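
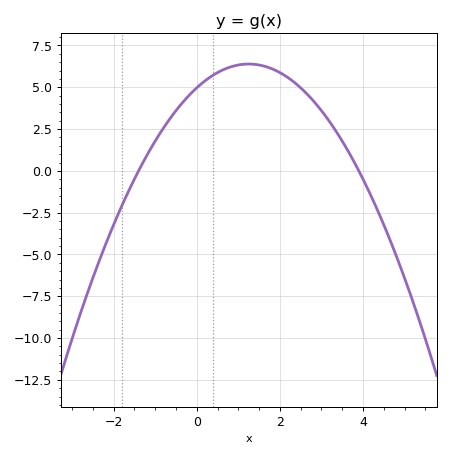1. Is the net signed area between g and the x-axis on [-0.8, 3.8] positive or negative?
positive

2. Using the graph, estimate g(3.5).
2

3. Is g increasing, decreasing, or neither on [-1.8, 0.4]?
increasing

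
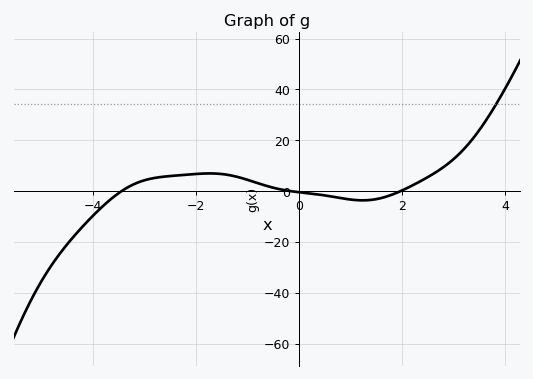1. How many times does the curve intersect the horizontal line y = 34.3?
1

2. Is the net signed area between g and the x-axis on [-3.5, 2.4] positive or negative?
positive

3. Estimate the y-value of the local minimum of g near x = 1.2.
-3.65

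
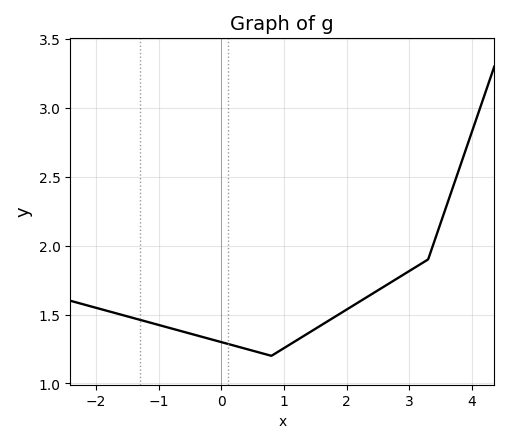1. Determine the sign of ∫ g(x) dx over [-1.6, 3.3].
positive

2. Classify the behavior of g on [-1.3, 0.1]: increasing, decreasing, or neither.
decreasing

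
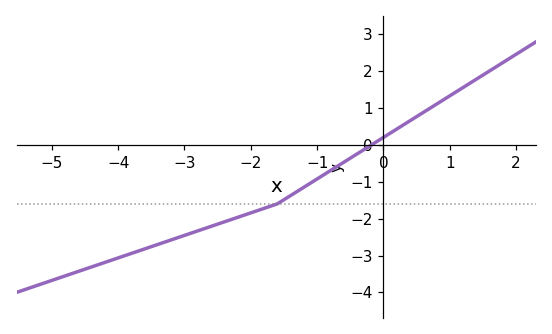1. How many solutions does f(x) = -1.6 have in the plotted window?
1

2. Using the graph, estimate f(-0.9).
-0.812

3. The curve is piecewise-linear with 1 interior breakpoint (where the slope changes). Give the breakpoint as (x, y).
(-1.6, -1.6)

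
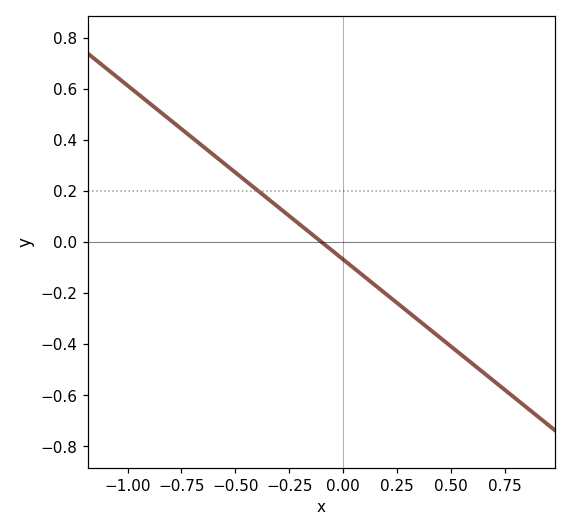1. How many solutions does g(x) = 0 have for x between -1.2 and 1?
1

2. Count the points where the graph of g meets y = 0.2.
1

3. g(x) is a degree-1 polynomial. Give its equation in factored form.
y = -0.68(x + 0.1)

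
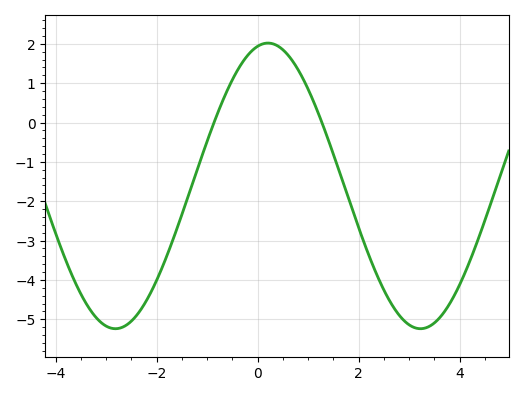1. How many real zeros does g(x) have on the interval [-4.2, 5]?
2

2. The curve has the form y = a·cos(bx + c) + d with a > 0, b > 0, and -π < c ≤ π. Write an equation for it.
y = 3.63cos(1x - 0.21) - 1.61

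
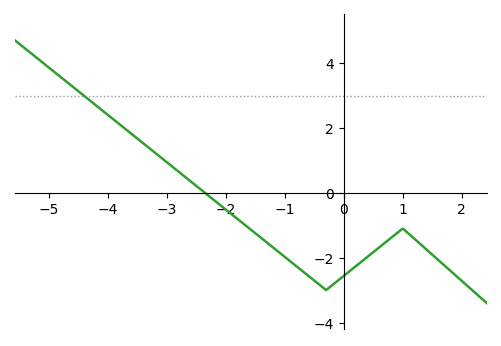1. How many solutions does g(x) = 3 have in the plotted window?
1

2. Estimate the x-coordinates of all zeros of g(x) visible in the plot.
-2.36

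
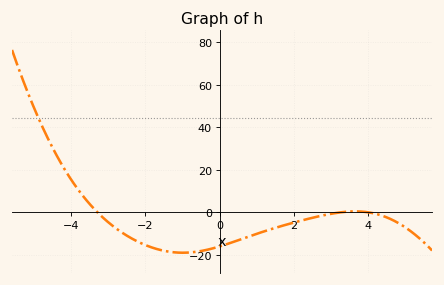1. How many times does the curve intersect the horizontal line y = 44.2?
1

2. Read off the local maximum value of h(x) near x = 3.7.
0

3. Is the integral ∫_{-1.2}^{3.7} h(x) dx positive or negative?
negative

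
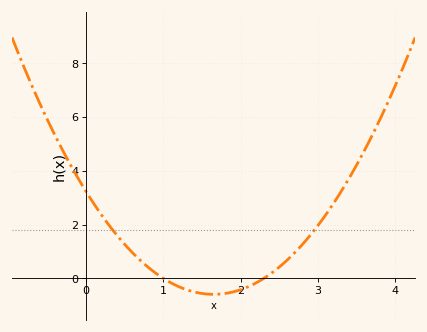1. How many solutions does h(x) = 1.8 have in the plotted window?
2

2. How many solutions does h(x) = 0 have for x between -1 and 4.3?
2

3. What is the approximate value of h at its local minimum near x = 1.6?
-0.596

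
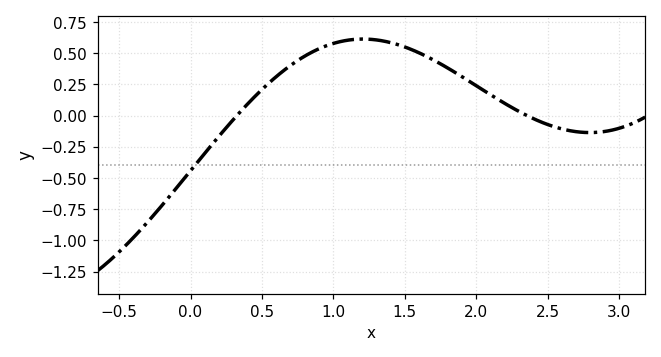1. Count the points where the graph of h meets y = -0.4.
1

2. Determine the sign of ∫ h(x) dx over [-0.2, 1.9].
positive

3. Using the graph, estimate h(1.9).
0.311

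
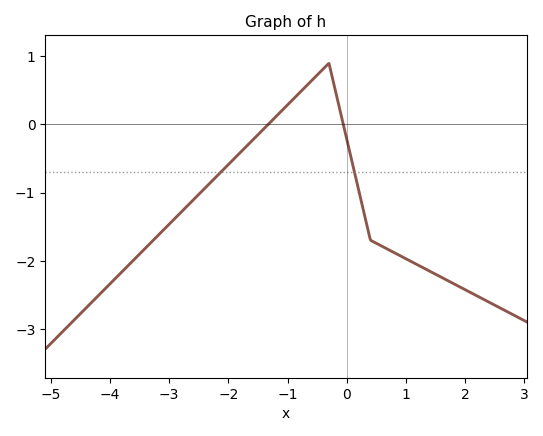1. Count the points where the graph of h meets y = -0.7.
2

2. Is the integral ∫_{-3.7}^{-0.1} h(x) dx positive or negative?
negative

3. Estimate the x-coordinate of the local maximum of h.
-0.301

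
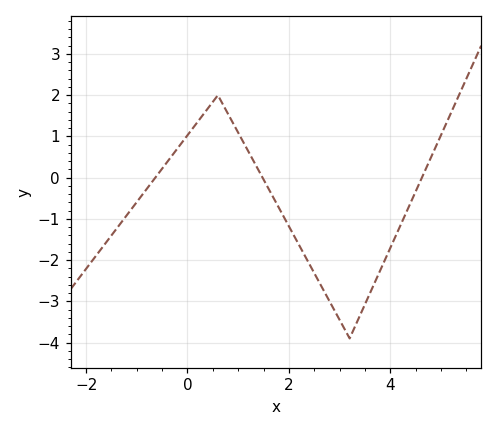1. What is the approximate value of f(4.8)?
0.476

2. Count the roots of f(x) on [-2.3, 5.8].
3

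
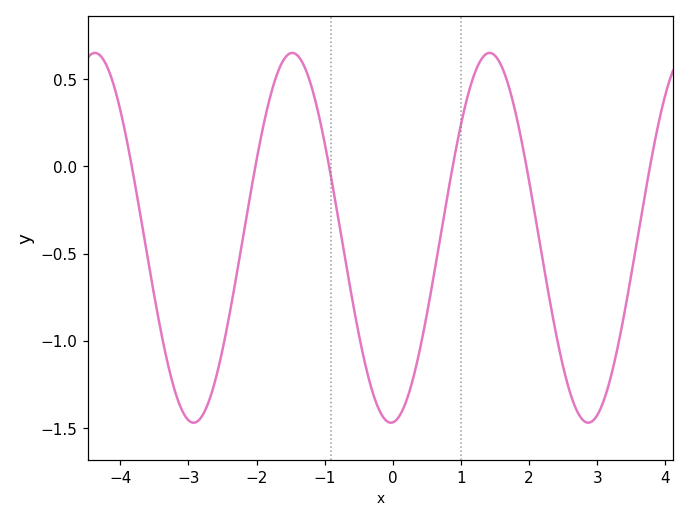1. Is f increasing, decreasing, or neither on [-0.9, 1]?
neither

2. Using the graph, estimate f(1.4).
0.65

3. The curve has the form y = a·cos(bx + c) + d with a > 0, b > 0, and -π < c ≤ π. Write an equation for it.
y = 1.06cos(2.2x - 3.1) - 0.41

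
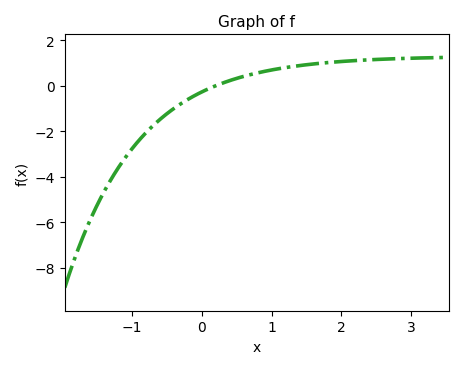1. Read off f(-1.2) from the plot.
-3.6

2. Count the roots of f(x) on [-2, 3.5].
1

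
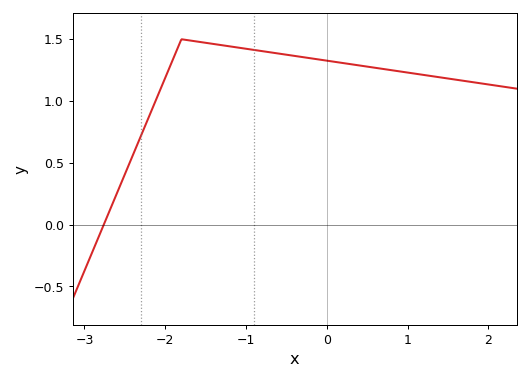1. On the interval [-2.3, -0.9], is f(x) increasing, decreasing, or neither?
neither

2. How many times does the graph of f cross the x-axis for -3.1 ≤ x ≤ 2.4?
1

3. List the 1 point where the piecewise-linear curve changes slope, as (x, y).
(-1.8, 1.5)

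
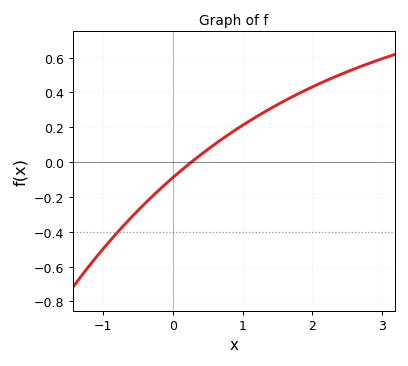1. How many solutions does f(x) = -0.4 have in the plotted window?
1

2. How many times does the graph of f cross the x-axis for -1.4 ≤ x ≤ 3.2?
1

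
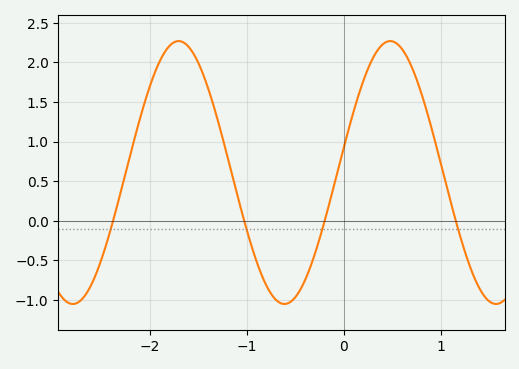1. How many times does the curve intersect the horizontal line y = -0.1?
4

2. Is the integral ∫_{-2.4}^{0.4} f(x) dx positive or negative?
positive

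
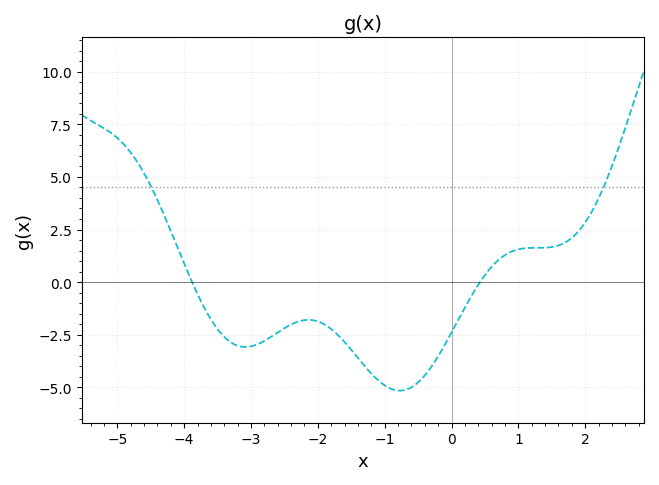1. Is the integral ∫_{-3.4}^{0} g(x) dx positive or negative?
negative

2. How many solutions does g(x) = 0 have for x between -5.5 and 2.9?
2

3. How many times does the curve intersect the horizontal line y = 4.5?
2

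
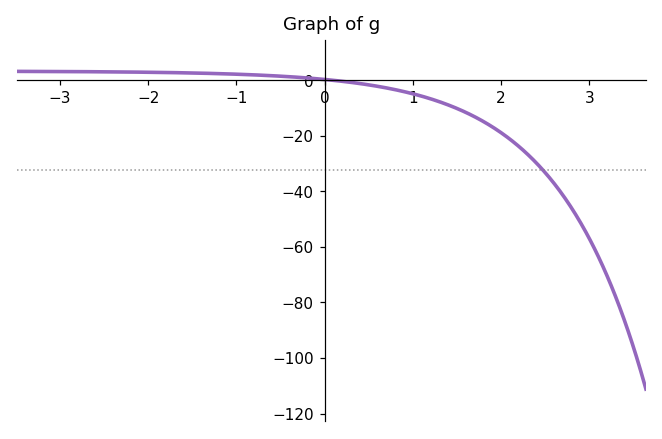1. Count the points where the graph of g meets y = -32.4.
1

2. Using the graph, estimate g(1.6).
-12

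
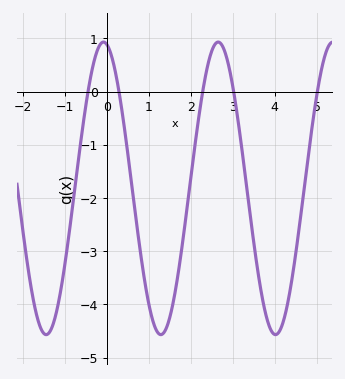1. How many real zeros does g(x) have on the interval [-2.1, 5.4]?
5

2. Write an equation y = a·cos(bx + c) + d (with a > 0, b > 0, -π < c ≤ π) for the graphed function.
y = 2.75cos(2.3x + 0.17) - 1.82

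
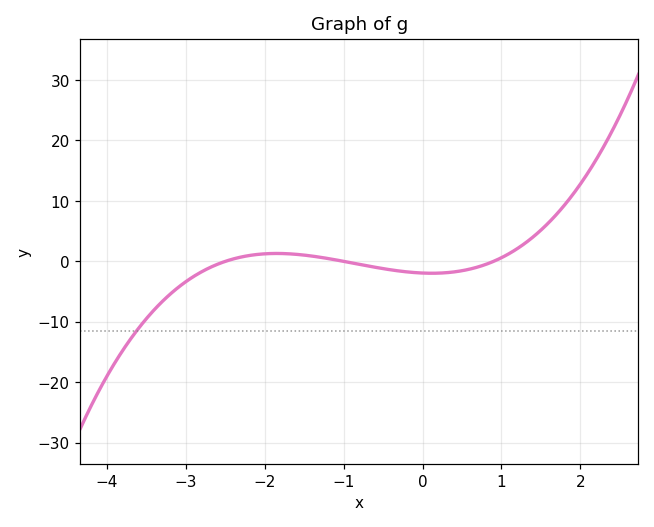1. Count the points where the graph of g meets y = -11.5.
1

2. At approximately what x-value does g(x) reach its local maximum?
-1.9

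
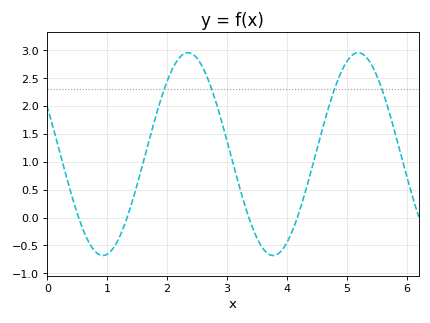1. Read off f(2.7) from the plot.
2.45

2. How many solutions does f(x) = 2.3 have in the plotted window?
4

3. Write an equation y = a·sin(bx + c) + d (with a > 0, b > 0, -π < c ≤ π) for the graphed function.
y = 1.82sin(2.2x + 2.7) + 1.14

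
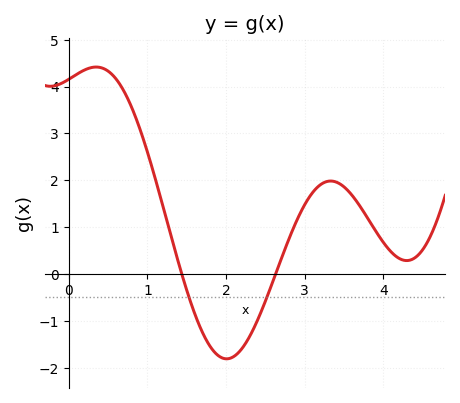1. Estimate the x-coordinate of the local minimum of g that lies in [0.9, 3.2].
2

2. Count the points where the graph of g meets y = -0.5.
2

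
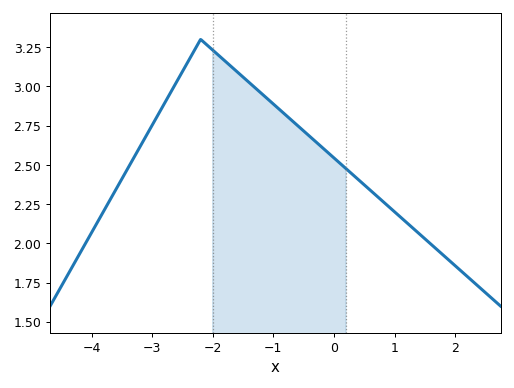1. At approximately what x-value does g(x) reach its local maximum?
-2.2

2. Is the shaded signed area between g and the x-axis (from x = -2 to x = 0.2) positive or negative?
positive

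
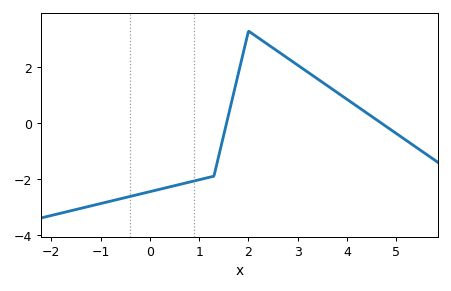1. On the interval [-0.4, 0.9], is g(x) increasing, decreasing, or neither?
increasing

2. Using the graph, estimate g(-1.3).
-3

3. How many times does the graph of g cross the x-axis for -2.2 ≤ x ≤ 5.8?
2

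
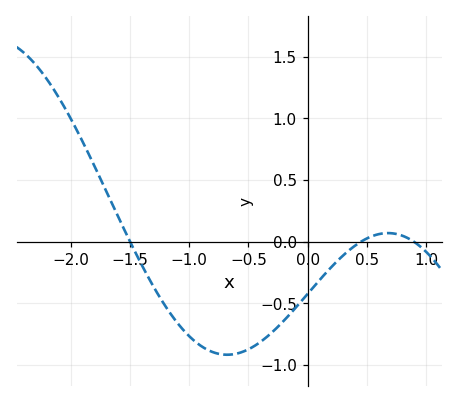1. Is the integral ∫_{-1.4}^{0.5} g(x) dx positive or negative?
negative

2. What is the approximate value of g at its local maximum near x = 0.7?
0.05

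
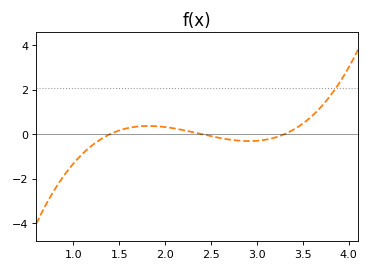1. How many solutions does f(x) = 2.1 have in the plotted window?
1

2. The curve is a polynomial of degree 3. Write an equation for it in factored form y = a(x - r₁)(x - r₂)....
y = 1.03(x - 1.4)(x - 2.4)(x - 3.3)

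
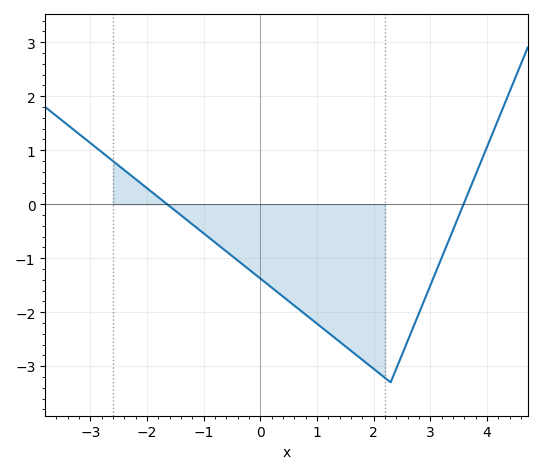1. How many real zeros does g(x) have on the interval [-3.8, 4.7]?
2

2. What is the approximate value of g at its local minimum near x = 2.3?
-3.3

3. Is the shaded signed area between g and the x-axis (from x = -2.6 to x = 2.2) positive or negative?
negative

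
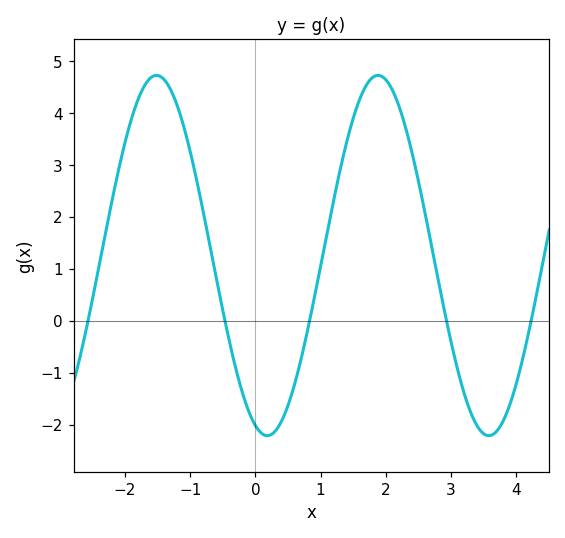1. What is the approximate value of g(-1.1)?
3.76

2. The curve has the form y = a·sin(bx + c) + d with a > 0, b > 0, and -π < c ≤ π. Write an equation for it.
y = 3.47sin(1.85x - 1.91) + 1.26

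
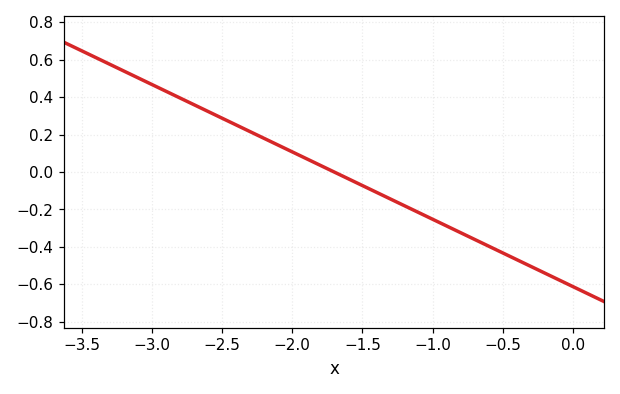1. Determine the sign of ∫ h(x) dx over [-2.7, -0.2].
negative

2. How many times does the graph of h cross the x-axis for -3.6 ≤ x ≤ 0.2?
1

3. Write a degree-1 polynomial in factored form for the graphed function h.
y = -0.36(x + 1.7)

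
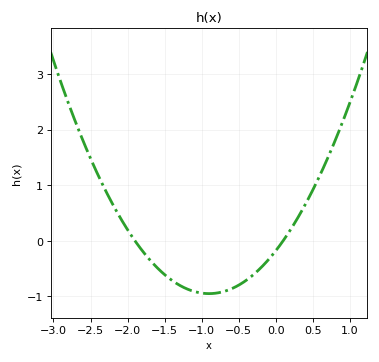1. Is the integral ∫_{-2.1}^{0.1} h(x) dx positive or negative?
negative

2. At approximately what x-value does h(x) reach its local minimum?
-0.9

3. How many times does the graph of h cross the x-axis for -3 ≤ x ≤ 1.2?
2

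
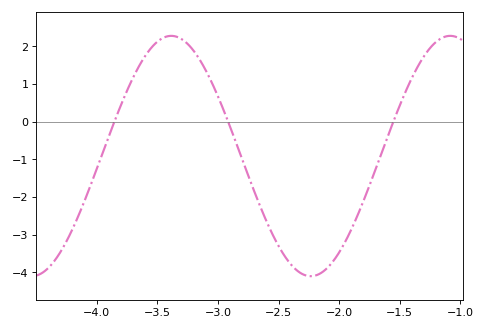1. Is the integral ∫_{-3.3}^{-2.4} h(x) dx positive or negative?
negative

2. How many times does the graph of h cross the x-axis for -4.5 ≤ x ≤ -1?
3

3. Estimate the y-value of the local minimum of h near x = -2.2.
-4.1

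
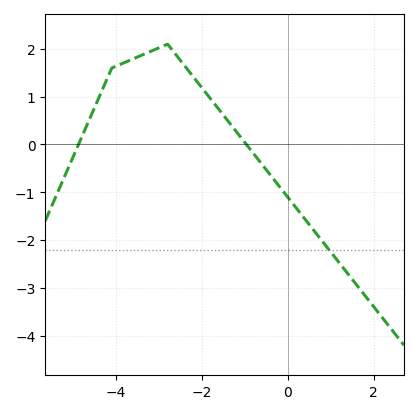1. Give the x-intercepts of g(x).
-4.87, -0.966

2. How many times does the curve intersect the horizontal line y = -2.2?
1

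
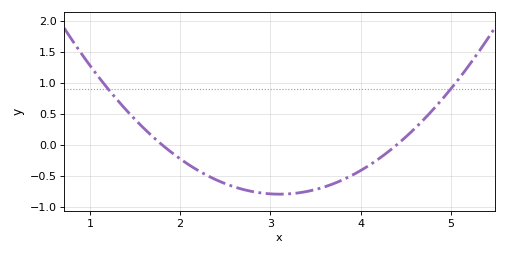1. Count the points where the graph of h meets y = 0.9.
2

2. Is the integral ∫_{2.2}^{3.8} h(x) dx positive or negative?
negative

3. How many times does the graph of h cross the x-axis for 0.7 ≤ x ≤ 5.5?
2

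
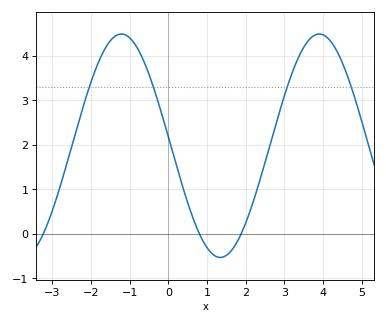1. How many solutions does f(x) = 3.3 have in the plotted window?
4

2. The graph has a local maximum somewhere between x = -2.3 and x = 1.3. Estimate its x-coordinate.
-1.21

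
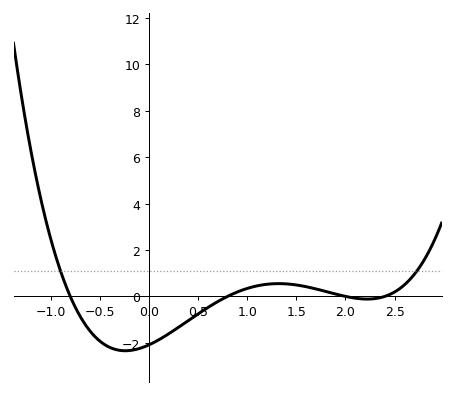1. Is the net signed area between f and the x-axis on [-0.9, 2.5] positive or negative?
negative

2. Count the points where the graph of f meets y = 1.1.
2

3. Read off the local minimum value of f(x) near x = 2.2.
-0.2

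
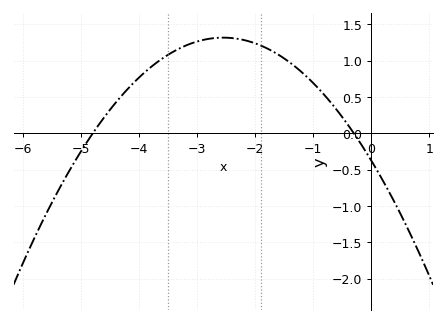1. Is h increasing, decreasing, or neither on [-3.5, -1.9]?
neither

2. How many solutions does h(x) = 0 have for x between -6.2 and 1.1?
2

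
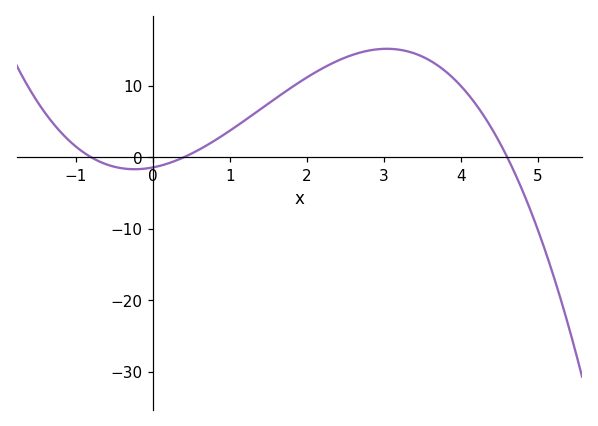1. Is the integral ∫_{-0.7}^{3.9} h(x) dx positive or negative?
positive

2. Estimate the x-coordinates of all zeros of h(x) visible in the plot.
-0.8, 0.4, 4.6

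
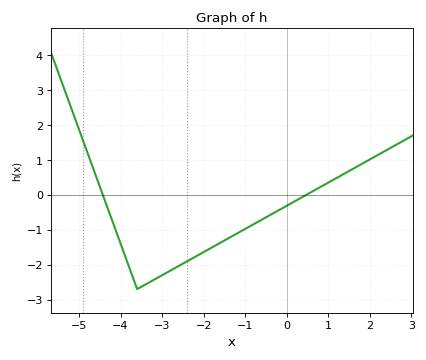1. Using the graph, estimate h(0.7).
0.2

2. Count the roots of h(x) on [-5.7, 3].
2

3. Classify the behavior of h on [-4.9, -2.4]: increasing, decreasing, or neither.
neither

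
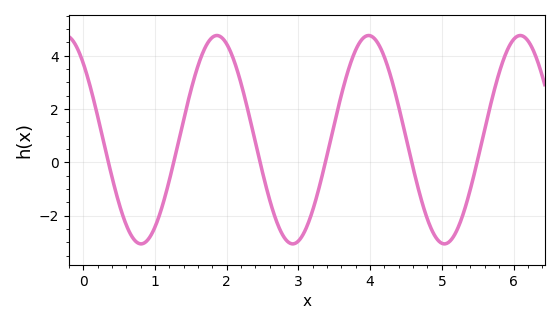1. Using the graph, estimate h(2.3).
2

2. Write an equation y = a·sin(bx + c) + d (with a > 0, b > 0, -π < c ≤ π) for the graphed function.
y = 3.91sin(3x + 2.3) + 0.85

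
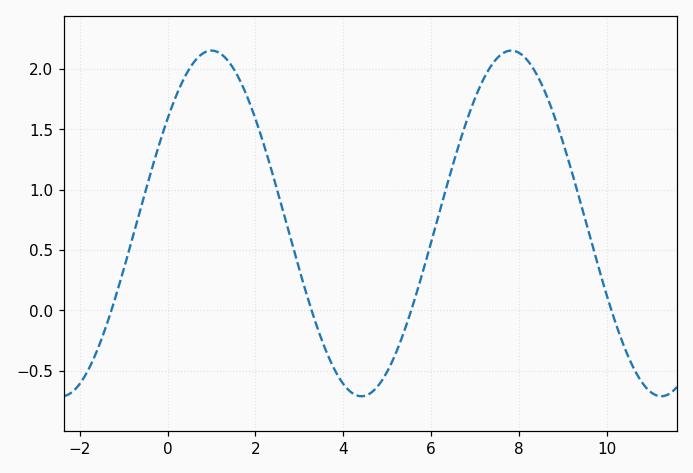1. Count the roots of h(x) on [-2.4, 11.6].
4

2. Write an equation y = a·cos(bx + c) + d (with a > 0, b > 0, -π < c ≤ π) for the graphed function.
y = 1.43cos(0.92x - 0.92) + 0.72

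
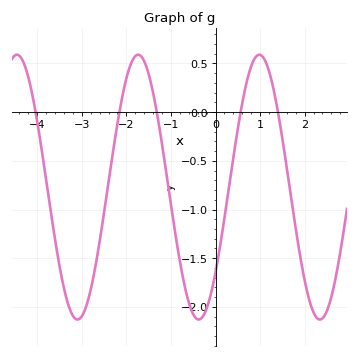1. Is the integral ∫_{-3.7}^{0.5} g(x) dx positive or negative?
negative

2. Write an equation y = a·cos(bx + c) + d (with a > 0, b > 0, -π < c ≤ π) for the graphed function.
y = 1.36cos(2.3x - 2.3) - 0.77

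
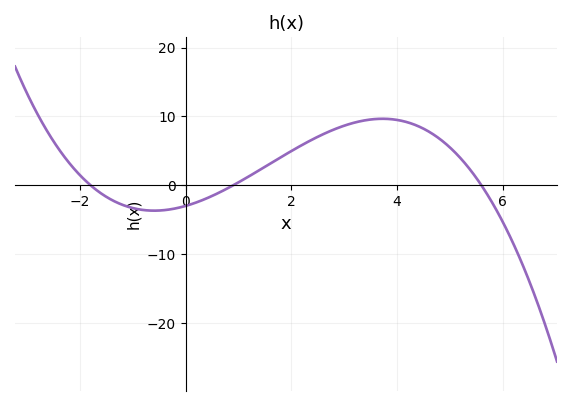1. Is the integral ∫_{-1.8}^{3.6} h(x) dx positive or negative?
positive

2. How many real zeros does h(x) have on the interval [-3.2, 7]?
3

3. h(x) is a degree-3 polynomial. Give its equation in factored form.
y = -0.33(x + 1.8)(x - 0.9)(x - 5.6)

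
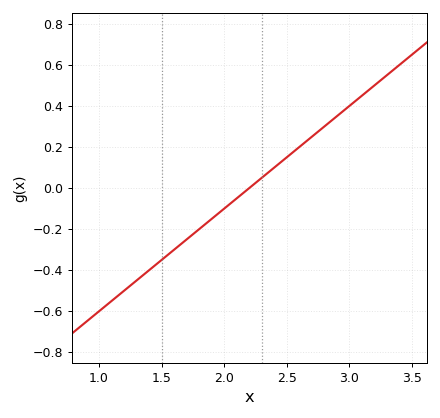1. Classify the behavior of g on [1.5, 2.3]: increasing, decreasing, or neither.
increasing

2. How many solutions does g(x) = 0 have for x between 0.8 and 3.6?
1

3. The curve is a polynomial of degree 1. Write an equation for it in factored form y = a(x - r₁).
y = 0.5(x - 2.2)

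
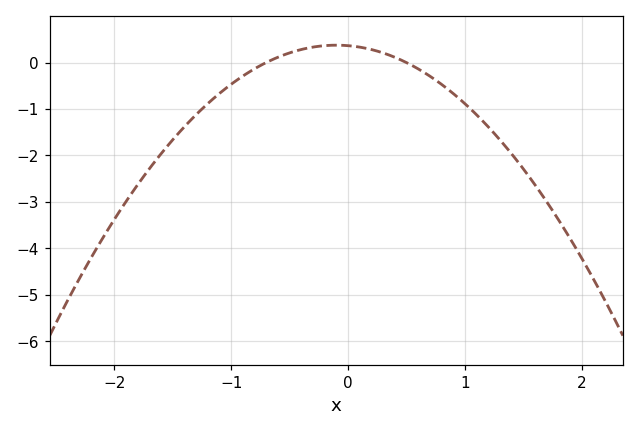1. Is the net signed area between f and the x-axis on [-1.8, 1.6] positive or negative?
negative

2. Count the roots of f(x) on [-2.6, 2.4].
2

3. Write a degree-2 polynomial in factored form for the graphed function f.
y = -1.04(x + 0.7)(x - 0.5)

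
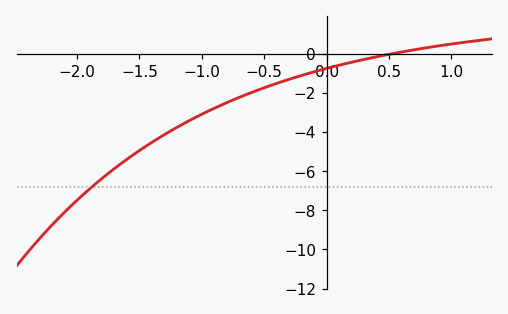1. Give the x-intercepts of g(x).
0.5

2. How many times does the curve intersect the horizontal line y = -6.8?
1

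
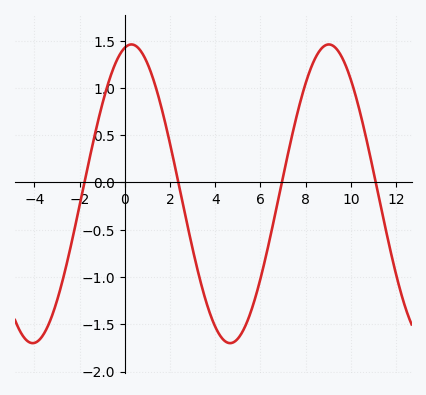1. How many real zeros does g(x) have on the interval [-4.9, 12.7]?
4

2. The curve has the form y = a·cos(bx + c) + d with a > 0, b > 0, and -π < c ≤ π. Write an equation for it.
y = 1.58cos(0.72x - 0.212) - 0.12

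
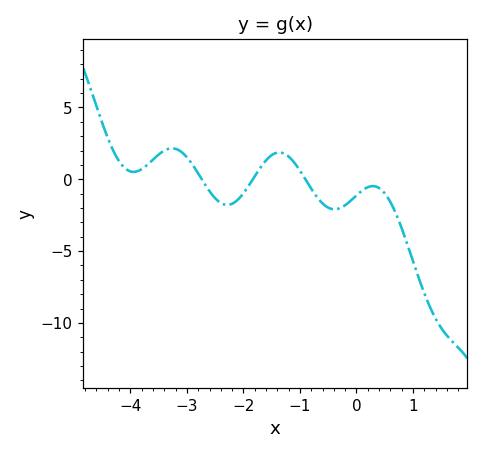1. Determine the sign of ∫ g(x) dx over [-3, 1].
negative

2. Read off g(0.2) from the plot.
-0.5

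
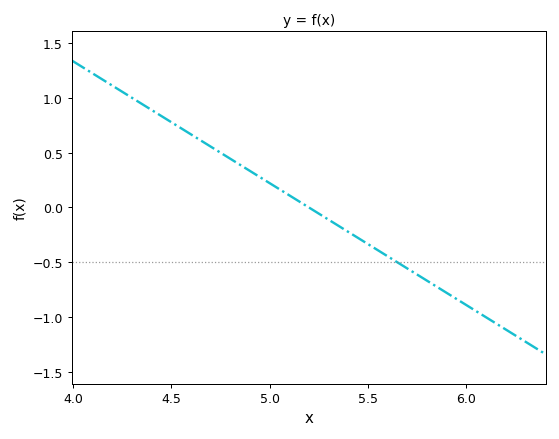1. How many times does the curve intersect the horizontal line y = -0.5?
1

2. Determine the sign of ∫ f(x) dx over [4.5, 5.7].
positive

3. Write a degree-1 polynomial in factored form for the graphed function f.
y = -1.11(x - 5.2)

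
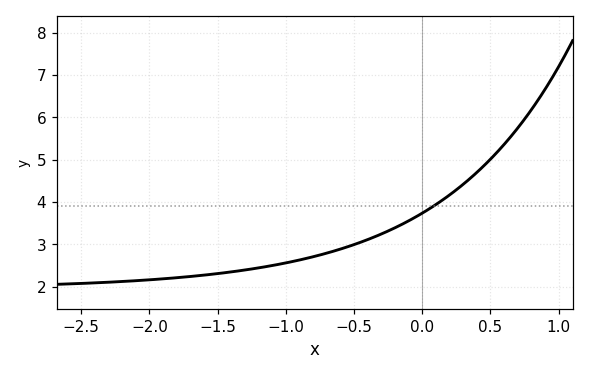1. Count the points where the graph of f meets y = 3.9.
1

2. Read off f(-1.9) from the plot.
2.2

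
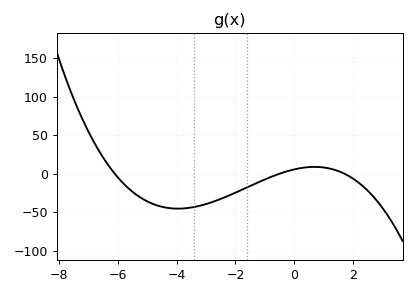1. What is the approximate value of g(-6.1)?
0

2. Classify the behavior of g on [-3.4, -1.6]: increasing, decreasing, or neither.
increasing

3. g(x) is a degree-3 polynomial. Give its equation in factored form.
y = -1.08(x + 6.1)(x + 0.5)(x - 1.7)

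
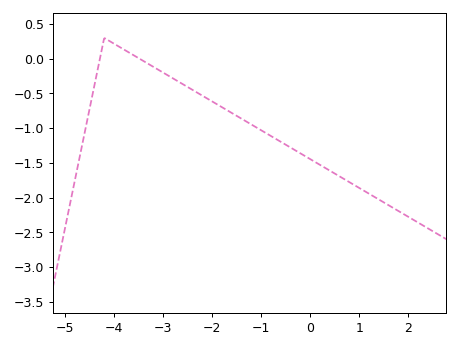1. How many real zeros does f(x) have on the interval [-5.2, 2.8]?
2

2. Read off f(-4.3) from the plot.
-0.05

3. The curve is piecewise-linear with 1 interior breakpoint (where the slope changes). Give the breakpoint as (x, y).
(-4.2, 0.3)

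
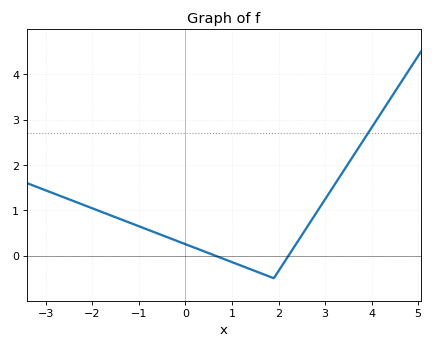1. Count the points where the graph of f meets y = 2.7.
1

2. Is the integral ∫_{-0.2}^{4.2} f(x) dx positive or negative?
positive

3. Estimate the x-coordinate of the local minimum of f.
1.9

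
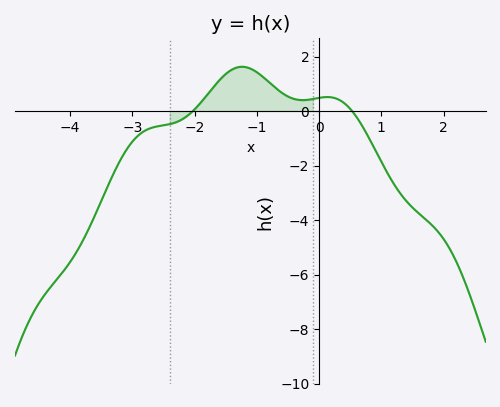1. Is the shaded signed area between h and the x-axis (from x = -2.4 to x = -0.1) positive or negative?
positive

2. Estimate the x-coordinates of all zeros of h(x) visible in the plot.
-2, 0.6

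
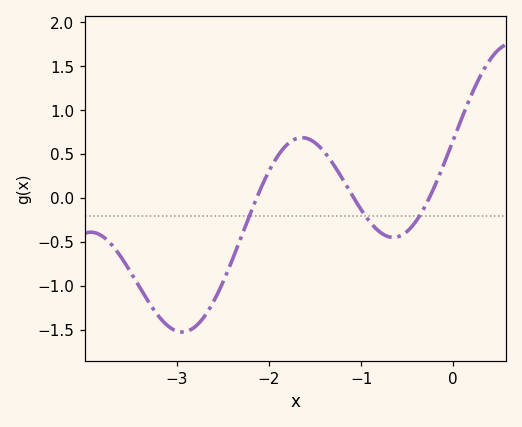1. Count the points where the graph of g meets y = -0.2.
3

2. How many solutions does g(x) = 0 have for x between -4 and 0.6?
3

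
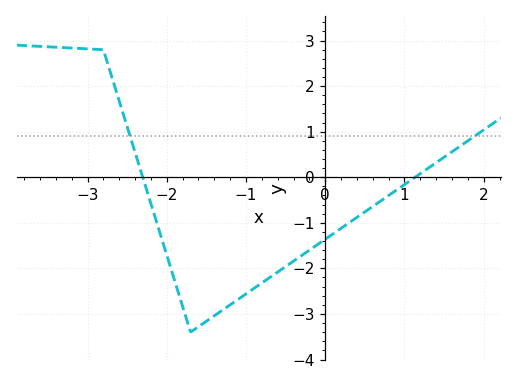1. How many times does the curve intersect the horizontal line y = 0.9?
2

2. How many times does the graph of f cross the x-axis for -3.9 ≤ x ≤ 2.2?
2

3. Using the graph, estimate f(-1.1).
-2.7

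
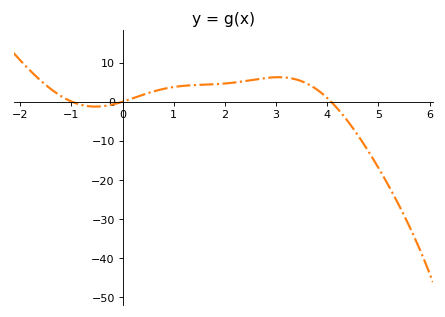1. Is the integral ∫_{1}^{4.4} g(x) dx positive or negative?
positive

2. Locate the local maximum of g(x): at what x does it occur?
3.05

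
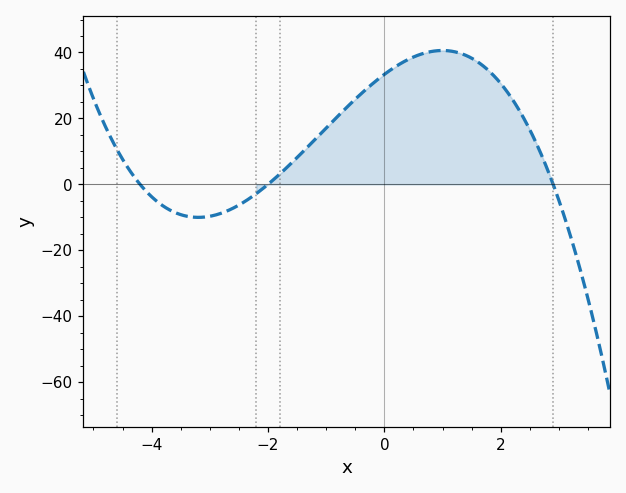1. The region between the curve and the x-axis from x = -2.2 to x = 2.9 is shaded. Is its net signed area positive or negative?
positive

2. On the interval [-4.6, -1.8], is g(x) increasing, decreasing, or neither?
neither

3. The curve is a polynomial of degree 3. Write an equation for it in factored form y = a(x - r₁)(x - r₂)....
y = -1.37(x + 4.2)(x + 2)(x - 2.9)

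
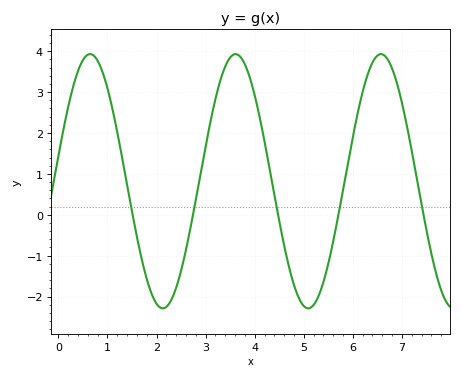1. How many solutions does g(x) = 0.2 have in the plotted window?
5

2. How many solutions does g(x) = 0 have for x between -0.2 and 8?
5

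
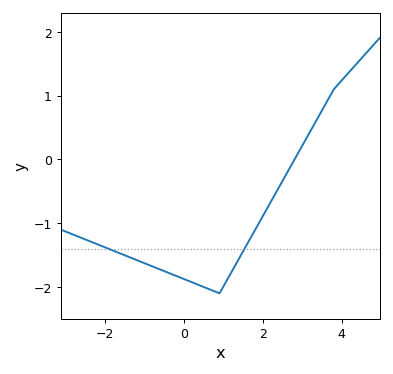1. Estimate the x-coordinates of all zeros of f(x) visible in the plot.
2.8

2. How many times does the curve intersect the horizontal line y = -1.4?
2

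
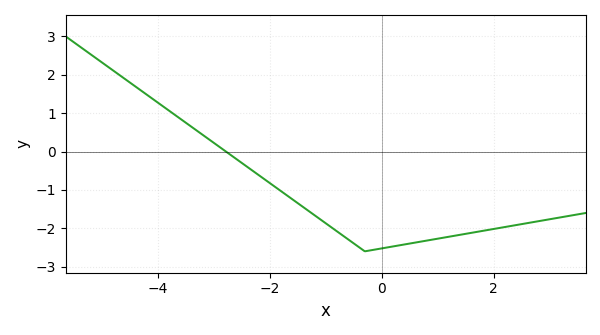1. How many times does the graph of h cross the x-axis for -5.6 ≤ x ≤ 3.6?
1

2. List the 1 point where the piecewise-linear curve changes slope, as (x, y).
(-0.3, -2.6)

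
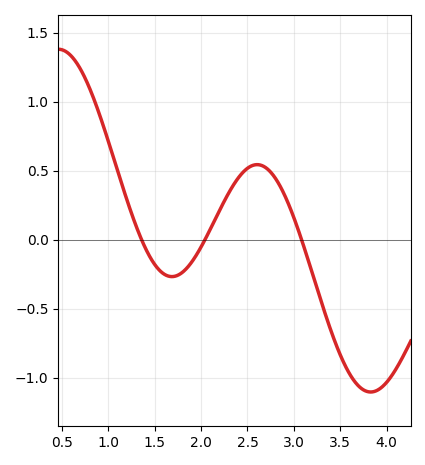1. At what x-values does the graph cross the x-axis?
1.36, 2.04, 3.08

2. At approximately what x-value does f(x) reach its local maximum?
2.6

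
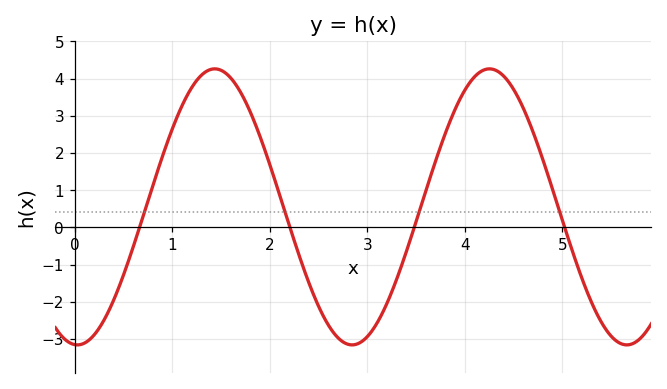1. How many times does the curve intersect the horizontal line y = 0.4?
4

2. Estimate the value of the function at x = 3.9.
3.2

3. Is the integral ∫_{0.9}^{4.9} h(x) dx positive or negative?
positive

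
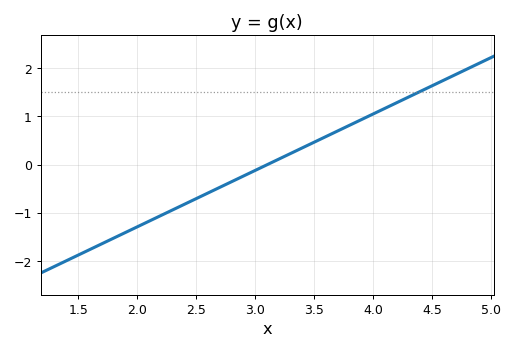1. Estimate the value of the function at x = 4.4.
1.5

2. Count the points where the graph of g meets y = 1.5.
1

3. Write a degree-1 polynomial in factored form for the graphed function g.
y = 1.17(x - 3.1)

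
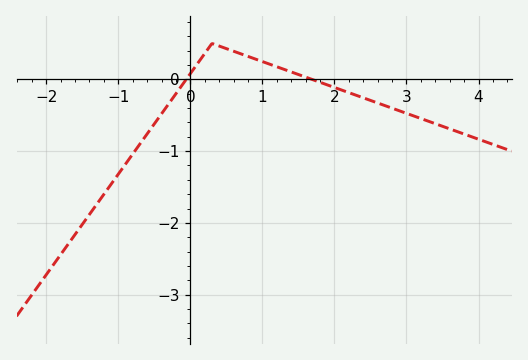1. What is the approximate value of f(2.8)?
-0.4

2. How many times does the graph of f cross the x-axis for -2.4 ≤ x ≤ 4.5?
2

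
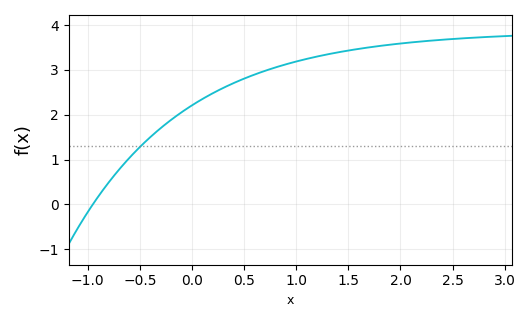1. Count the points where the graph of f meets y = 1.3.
1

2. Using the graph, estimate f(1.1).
3.2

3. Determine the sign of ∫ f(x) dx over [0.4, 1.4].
positive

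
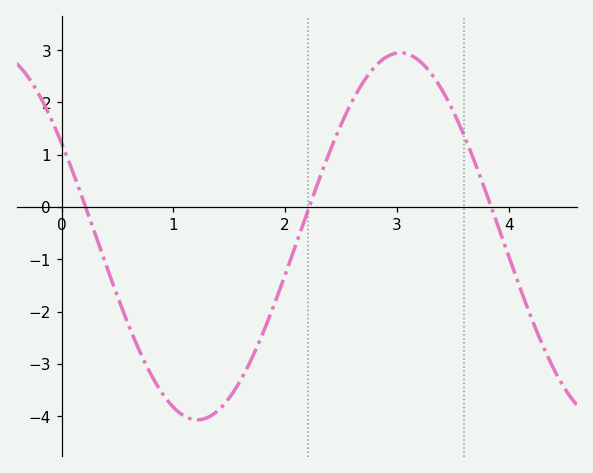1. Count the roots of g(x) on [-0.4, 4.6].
3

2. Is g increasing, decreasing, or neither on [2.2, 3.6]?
neither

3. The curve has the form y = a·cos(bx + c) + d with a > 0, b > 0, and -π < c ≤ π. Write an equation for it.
y = 3.51cos(1.7x + 1) - 0.56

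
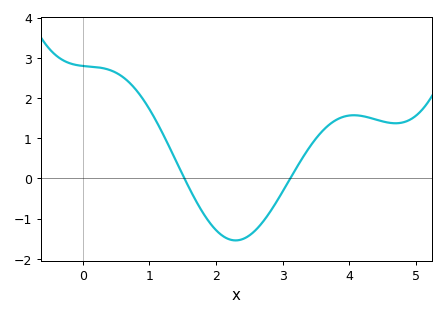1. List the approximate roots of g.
1.53, 3.12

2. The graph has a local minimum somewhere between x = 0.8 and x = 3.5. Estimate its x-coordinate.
2.3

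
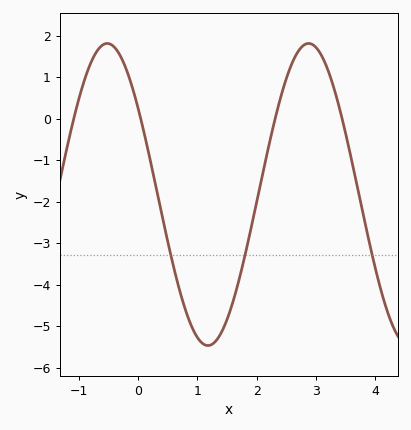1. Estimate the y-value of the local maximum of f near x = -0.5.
1.8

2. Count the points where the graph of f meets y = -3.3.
3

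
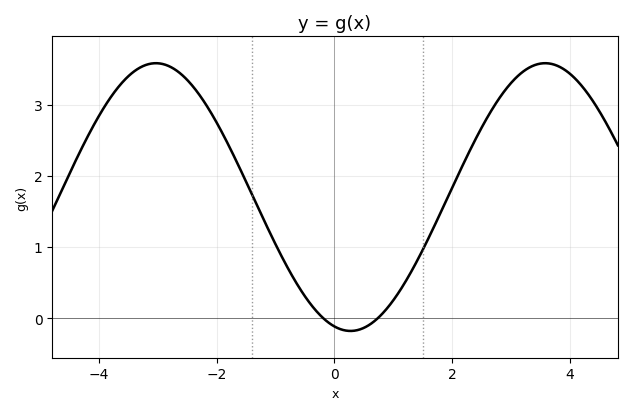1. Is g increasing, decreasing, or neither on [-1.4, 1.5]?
neither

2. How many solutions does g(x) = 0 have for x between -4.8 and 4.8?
2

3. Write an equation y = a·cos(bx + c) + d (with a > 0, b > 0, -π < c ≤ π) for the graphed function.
y = 1.88cos(0.95x + 2.9) + 1.7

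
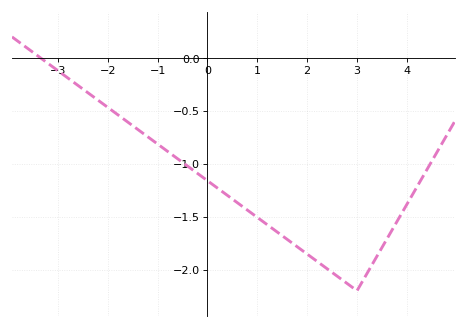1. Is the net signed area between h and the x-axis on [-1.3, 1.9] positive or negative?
negative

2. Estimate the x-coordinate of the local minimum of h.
3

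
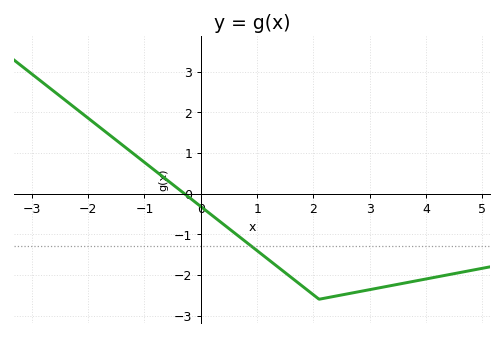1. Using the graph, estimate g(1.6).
-2.1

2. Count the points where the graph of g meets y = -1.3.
1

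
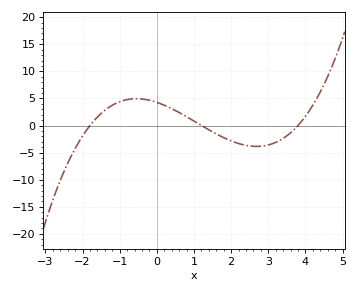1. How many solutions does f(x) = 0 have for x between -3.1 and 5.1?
3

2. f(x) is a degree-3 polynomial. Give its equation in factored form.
y = 0.52(x + 1.8)(x - 1.2)(x - 3.8)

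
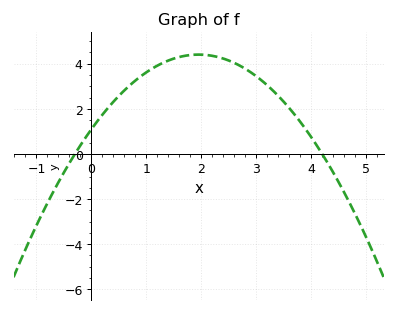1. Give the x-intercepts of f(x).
-0.3, 4.2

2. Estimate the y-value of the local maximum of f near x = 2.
4.4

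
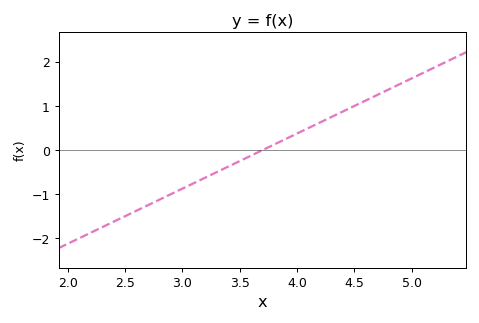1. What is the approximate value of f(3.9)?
0.2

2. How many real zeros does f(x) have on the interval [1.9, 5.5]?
1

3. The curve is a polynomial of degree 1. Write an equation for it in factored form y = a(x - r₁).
y = 1.25(x - 3.7)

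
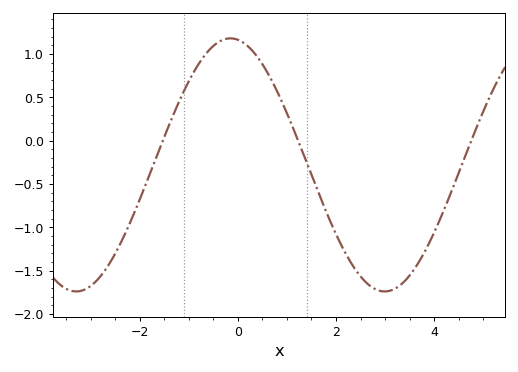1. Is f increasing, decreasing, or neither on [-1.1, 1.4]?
neither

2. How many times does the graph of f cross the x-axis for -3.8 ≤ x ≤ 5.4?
3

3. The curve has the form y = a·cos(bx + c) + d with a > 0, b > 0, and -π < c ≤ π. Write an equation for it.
y = 1.46cos(1x + 0.15) - 0.28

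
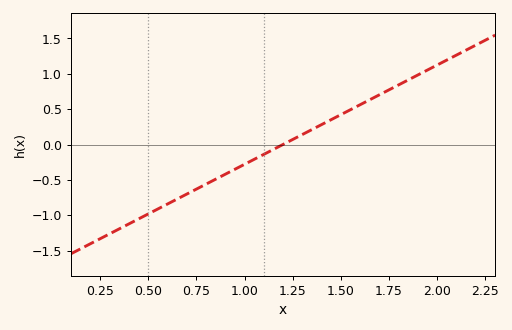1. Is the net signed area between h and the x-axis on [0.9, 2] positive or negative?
positive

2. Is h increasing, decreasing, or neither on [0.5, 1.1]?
increasing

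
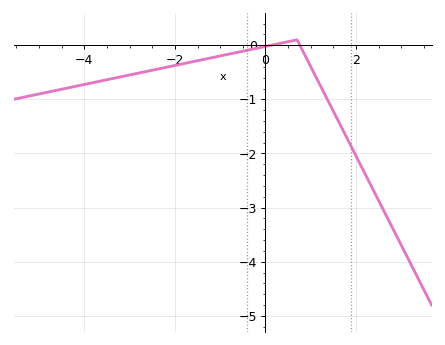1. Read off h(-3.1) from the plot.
-0.6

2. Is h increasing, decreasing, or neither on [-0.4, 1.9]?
neither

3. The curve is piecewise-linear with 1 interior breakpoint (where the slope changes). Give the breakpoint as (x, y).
(0.7, 0.1)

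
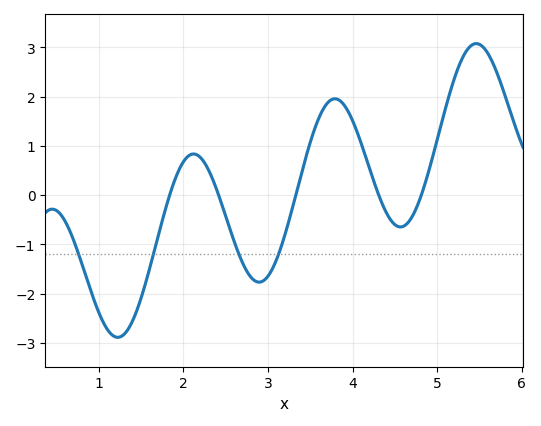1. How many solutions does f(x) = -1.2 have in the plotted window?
4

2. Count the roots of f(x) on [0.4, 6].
5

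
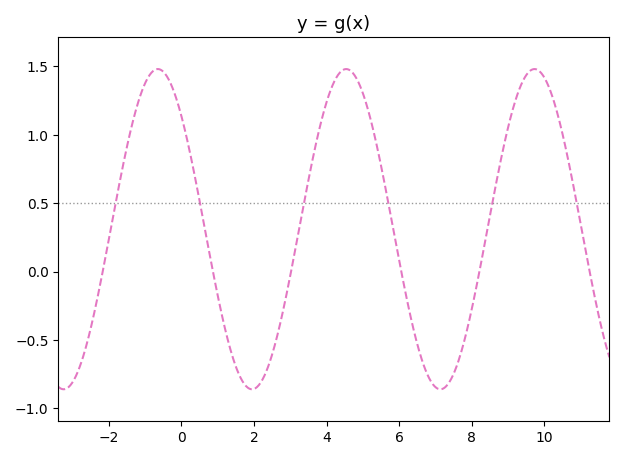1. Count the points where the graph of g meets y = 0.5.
6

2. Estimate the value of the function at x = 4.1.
1.3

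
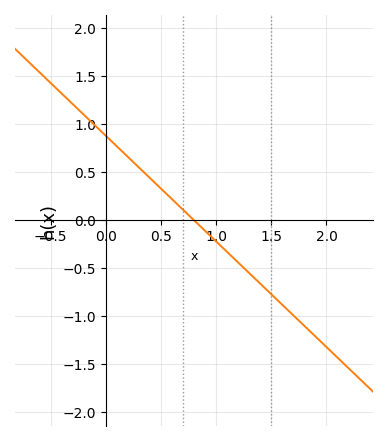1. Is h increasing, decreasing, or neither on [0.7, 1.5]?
decreasing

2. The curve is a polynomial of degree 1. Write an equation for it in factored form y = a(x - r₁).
y = -1.1(x - 0.8)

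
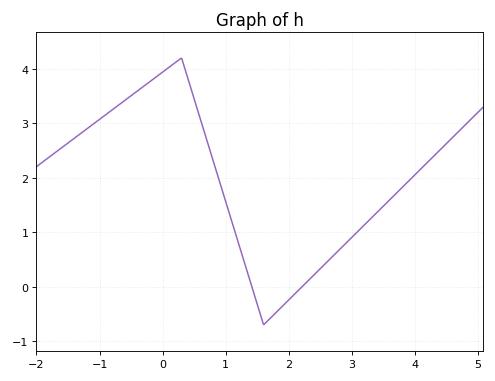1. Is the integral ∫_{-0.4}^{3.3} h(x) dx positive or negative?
positive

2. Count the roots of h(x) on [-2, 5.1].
2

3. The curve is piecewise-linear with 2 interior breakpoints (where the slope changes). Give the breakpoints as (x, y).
(0.3, 4.2); (1.6, -0.7)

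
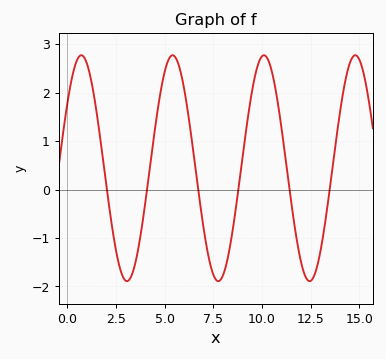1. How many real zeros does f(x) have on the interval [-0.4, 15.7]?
6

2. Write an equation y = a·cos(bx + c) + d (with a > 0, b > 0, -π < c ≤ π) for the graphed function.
y = 2.33cos(1.3x - 0.97) + 0.44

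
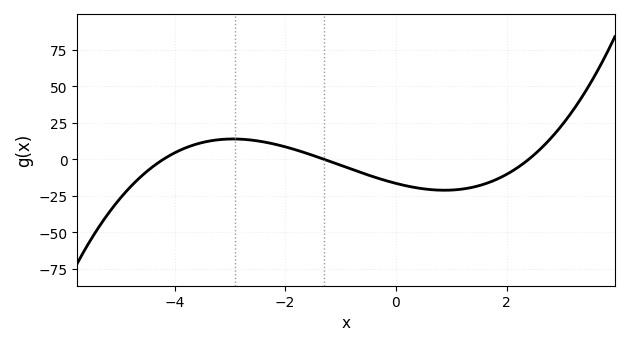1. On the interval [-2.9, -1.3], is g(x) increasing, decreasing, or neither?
decreasing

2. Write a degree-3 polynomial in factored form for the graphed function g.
y = 1.26(x + 4.2)(x + 1.3)(x - 2.4)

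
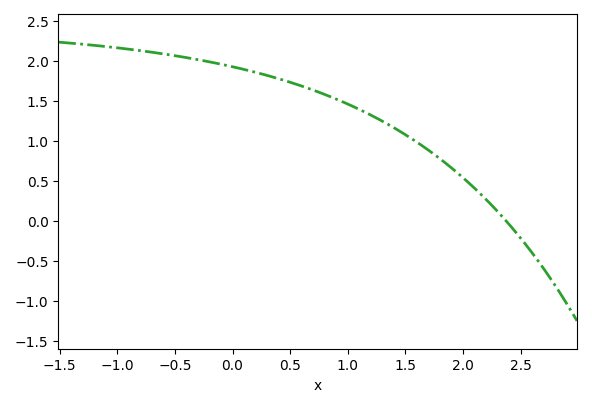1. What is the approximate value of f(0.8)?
1.58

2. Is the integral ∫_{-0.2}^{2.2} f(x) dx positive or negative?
positive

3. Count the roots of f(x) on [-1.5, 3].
1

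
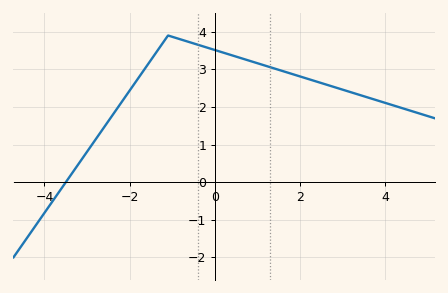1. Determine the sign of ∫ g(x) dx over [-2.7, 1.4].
positive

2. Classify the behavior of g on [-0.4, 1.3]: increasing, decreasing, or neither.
decreasing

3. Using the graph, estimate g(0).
3.5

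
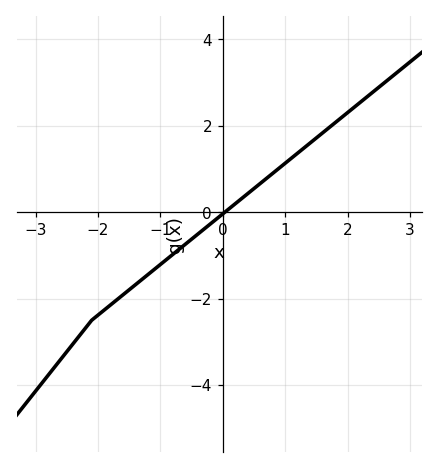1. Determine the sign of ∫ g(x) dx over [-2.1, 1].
negative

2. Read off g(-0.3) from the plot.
-0.4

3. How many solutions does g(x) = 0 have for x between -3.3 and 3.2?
1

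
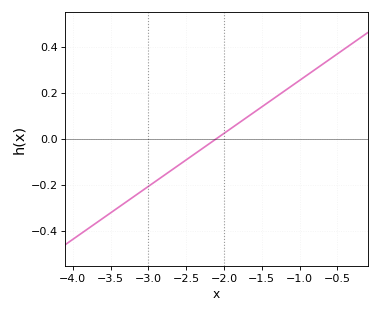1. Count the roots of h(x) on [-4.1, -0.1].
1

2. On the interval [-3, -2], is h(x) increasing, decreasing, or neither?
increasing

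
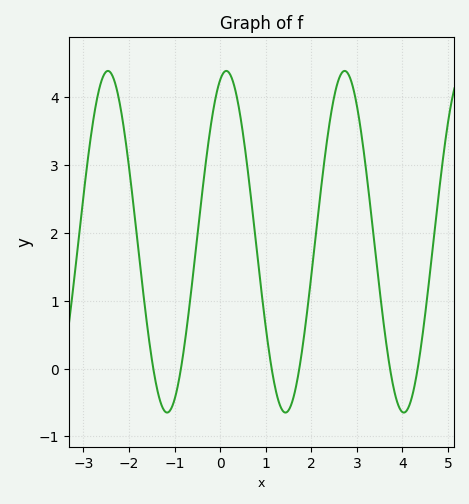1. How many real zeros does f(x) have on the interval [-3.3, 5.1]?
6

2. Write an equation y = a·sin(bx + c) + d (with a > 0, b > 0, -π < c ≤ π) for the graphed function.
y = 2.52sin(2.4x + 1.2) + 1.87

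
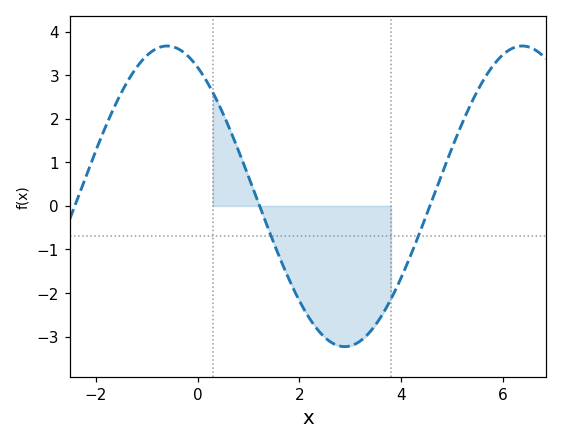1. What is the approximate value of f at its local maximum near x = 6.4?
3.67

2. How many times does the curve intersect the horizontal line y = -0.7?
2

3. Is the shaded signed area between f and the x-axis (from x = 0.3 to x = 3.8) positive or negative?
negative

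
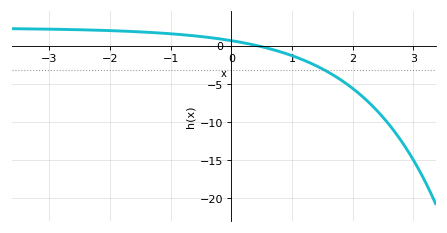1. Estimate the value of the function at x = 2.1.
-6.5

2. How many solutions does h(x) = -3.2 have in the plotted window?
1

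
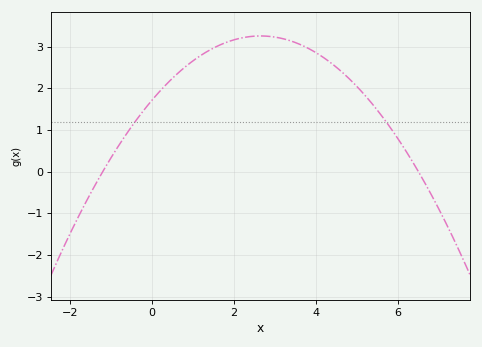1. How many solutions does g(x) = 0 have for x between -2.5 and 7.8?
2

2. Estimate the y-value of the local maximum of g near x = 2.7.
3.3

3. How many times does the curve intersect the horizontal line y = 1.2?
2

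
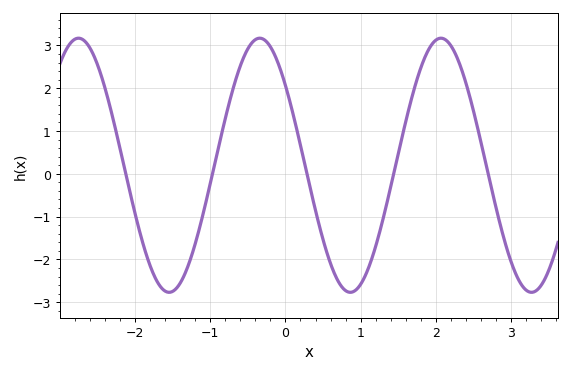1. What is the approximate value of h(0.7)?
-2.5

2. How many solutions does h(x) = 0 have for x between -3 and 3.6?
5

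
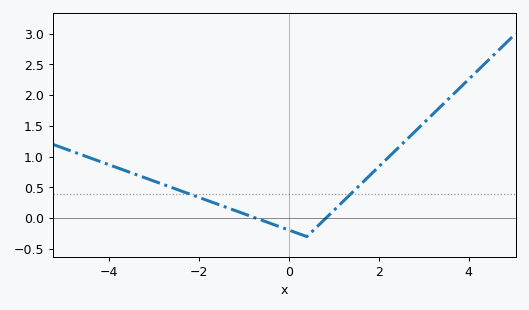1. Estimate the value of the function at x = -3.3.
0.68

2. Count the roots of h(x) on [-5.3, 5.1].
2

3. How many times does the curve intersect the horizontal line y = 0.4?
2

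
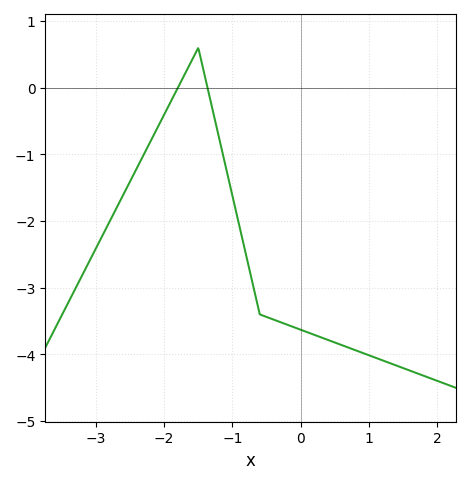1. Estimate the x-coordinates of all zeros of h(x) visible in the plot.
-1.8, -1.37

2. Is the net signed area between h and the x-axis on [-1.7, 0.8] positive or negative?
negative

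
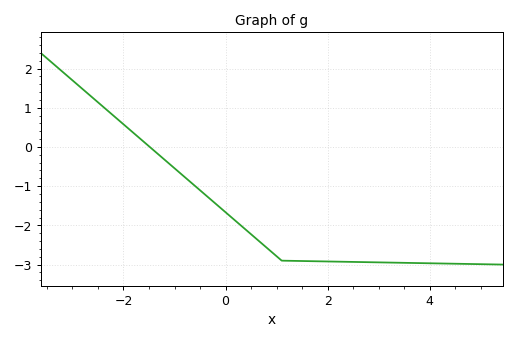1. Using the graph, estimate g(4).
-2.97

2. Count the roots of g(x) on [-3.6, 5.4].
1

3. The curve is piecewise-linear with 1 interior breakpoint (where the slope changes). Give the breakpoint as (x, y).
(1.1, -2.9)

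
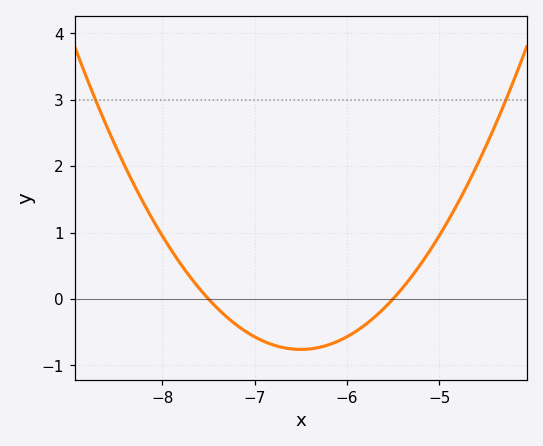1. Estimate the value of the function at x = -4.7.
1.7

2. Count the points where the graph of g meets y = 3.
2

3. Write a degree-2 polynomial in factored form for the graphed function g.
y = 0.76(x + 7.5)(x + 5.5)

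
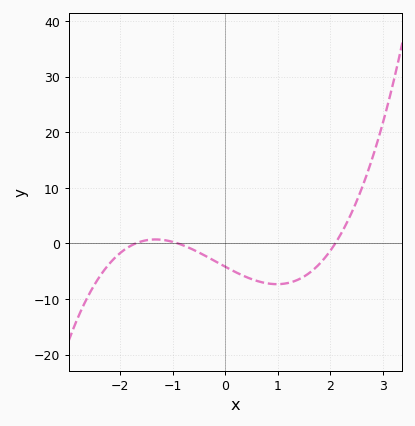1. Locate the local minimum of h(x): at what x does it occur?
1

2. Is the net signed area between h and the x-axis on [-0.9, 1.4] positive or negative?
negative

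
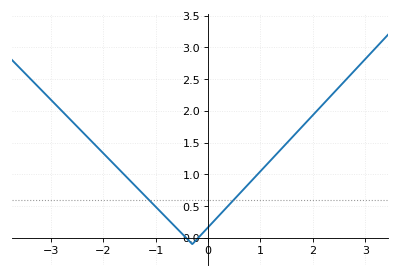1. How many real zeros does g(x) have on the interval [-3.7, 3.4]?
2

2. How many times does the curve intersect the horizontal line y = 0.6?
2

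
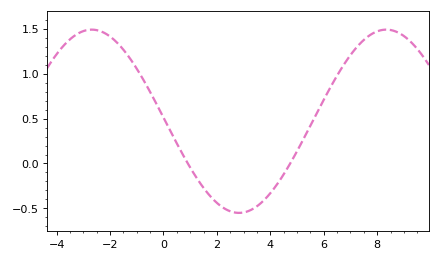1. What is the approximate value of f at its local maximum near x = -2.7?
1.49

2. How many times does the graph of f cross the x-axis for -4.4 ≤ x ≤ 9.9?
2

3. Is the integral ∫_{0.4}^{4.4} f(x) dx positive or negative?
negative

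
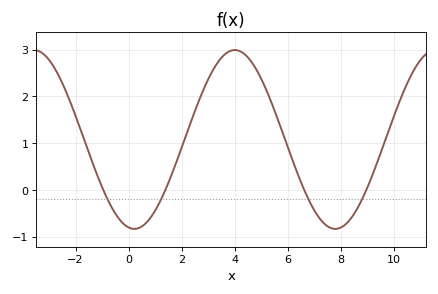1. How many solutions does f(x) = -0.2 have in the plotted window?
4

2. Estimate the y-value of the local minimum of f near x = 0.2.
-0.83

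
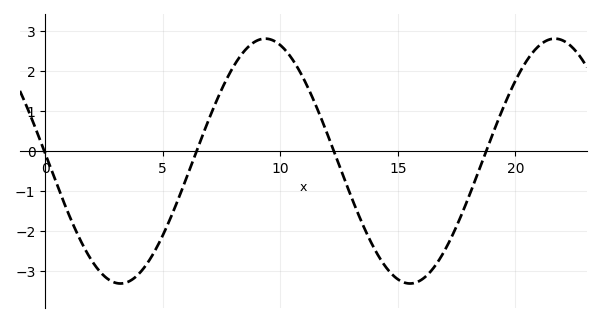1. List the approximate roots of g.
0, 6.5, 12.5, 19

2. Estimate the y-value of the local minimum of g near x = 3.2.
-3.3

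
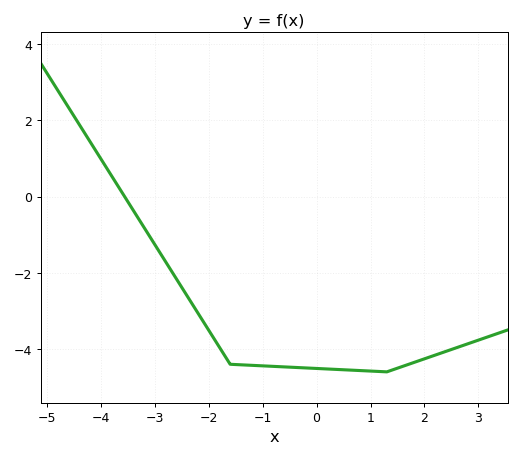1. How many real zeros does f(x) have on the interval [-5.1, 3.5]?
1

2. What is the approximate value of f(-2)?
-3.5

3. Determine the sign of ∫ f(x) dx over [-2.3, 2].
negative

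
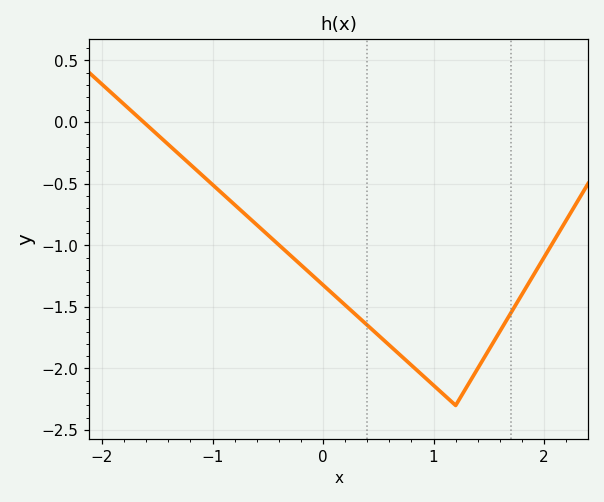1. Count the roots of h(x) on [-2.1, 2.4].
1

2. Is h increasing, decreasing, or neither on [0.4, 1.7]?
neither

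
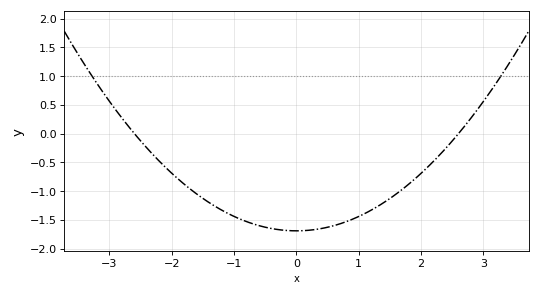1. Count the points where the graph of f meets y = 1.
2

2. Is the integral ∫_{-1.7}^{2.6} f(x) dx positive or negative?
negative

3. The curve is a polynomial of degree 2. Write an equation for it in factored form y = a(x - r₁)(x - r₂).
y = 0.25(x + 2.6)(x - 2.6)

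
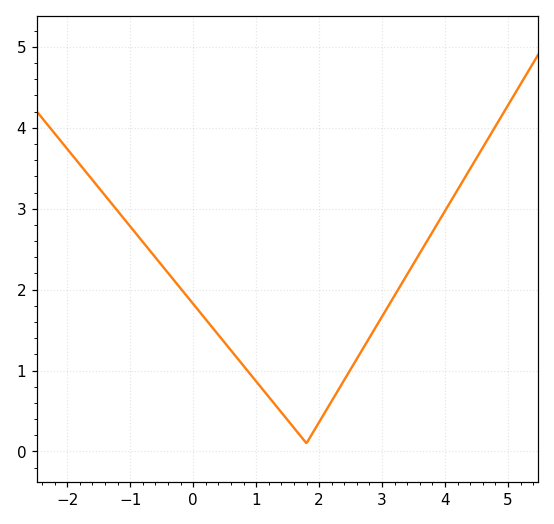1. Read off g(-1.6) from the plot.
3.36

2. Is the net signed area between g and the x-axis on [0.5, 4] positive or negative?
positive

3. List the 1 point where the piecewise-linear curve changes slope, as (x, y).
(1.8, 0.1)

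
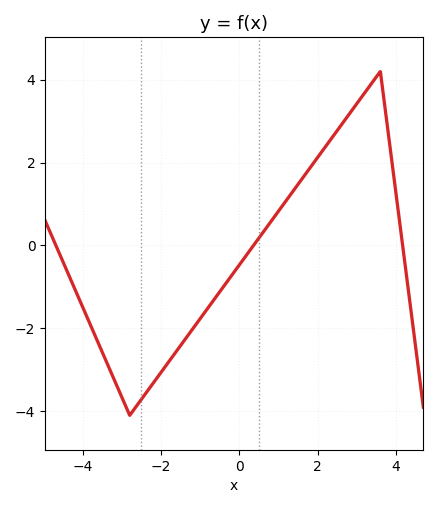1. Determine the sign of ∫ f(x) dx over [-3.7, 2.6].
negative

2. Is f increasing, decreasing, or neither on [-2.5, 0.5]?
increasing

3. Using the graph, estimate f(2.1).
2.25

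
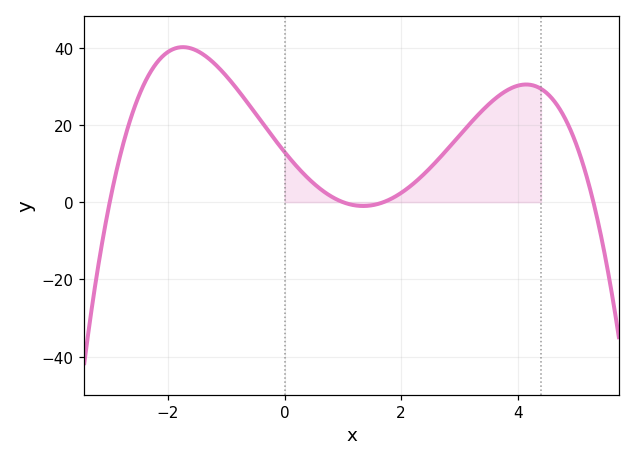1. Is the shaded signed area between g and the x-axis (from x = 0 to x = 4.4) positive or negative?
positive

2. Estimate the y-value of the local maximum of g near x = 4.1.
30.5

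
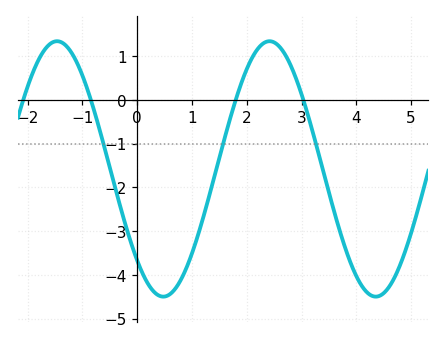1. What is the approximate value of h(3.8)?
-3.4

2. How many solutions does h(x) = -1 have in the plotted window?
3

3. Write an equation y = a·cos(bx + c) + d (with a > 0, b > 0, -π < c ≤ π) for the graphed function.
y = 2.92cos(1.6x + 2.4) - 1.58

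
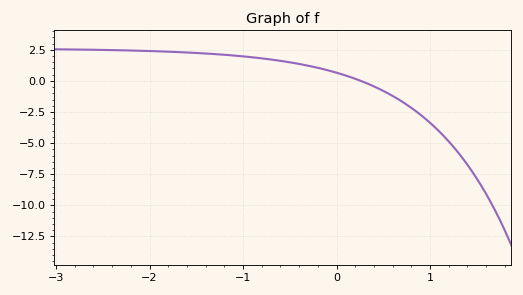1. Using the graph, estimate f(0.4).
-0.4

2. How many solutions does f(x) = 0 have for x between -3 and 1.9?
1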